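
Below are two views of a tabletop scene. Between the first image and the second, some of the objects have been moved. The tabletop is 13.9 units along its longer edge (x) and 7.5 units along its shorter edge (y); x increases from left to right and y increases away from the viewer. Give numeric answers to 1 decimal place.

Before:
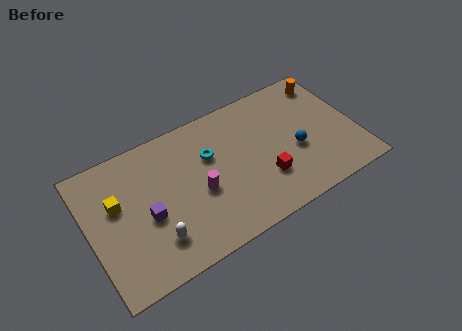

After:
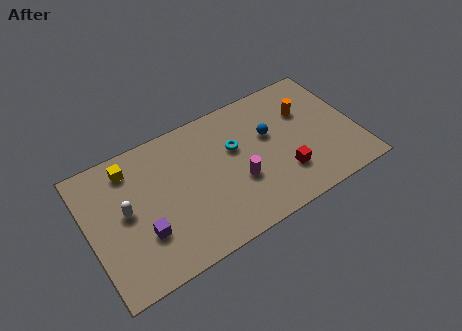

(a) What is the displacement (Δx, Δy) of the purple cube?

(-0.3, -0.8)

From the two frames, the purple cube sits at roughly (2.9, 3.2) before and (2.6, 2.4) after.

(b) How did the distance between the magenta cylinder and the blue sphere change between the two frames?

-2.5

The distance was about 5.1 in the first image and 2.6 in the second, so they moved 2.5 units closer together.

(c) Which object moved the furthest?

the white capsule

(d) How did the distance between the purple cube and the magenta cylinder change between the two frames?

+2.3

They were about 2.7 units apart before and 5.0 after — 2.3 units further apart.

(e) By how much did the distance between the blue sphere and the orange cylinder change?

-1.8

They were about 3.9 units apart before and 2.1 after — 1.8 units closer together.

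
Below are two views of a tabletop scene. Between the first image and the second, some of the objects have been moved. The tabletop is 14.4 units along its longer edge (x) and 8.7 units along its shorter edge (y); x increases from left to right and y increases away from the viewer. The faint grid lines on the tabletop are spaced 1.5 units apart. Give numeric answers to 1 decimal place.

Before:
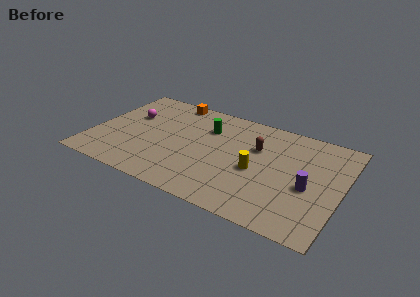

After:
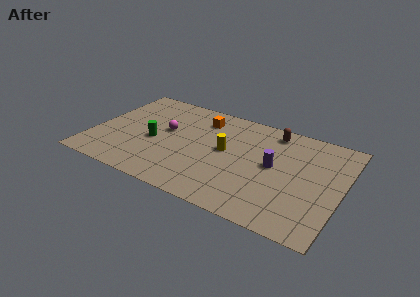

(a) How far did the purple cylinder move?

2.3

The purple cylinder was near (12.6, 3.7) before and (10.5, 4.6) after, so it travelled √(2.1² + 0.9²) ≈ 2.3 units.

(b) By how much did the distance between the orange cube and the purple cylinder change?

-4.5

They were about 9.6 units apart before and 5.1 after — 4.5 units closer together.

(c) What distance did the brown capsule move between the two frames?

1.9

The brown capsule moved from about (9.4, 5.7) to (10.1, 7.5), a distance of √(0.7² + 1.8²) ≈ 1.9.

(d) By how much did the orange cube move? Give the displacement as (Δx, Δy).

(2.0, -1.0)

The orange cube was at about (4.0, 7.9) and moved to about (6.0, 6.9).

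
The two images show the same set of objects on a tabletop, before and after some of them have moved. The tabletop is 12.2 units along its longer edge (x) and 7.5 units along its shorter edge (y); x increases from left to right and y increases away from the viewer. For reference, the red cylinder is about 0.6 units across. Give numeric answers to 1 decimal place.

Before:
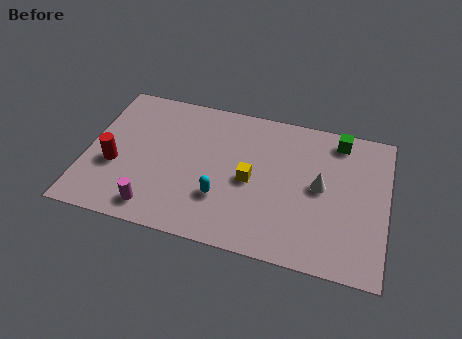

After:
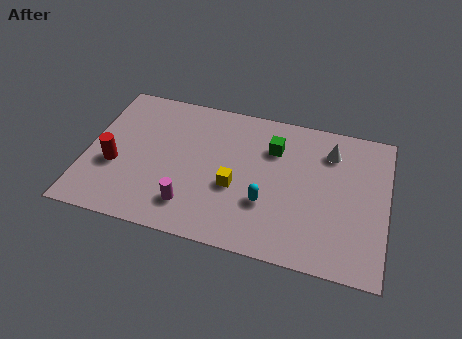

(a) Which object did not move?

the red cylinder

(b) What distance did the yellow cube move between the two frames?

0.8

From (6.7, 3.5) to (6.1, 3.0), the yellow cube covered √(0.6² + 0.5²) ≈ 0.8 units.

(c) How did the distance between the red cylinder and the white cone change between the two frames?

+0.7

The distance was about 8.4 in the first image and 9.1 in the second, so they moved 0.7 units further apart.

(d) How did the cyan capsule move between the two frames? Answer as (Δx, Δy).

(1.8, 0.2)

The cyan capsule started near (5.6, 2.3) and ended near (7.4, 2.5).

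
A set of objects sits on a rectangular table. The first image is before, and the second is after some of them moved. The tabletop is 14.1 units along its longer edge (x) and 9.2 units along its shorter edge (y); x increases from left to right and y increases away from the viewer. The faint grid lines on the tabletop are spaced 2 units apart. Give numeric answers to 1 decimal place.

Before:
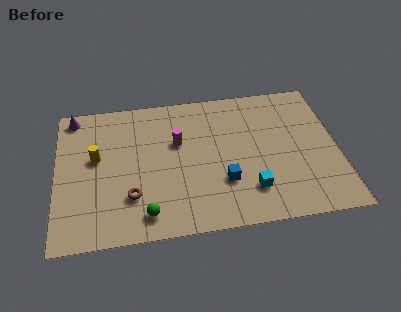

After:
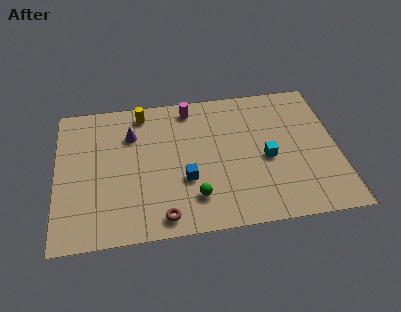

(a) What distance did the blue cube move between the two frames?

1.9

From (8.3, 2.9) to (6.4, 3.3), the blue cube covered √(1.9² + 0.4²) ≈ 1.9 units.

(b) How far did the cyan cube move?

2.1

The cyan cube moved from about (9.6, 2.2) to (10.5, 4.1), a distance of √(0.9² + 1.9²) ≈ 2.1.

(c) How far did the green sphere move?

2.5

The green sphere was near (4.4, 1.4) before and (6.8, 2.1) after, so it travelled √(2.4² + 0.7²) ≈ 2.5 units.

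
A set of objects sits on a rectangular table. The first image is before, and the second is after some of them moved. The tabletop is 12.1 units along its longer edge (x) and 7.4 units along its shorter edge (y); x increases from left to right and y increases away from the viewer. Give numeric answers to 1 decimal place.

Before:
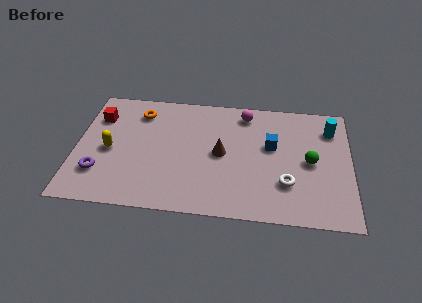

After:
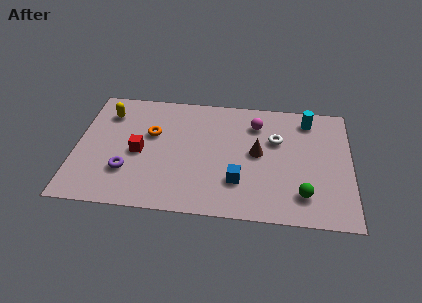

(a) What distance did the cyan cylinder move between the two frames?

1.1

The cyan cylinder was near (11.2, 5.7) before and (10.2, 6.2) after, so it travelled √(1.0² + 0.5²) ≈ 1.1 units.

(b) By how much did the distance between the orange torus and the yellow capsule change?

-0.5

Before: roughly 2.8 units apart; after: 2.3. That's 0.5 units closer together.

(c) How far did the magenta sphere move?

0.8

From (7.4, 6.3) to (7.9, 5.7), the magenta sphere covered √(0.5² + 0.6²) ≈ 0.8 units.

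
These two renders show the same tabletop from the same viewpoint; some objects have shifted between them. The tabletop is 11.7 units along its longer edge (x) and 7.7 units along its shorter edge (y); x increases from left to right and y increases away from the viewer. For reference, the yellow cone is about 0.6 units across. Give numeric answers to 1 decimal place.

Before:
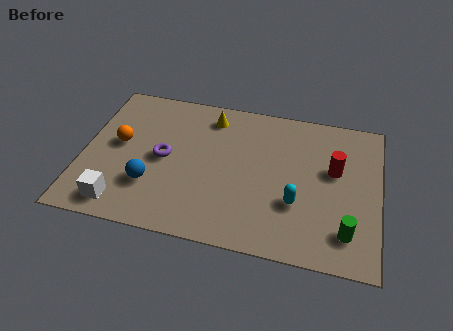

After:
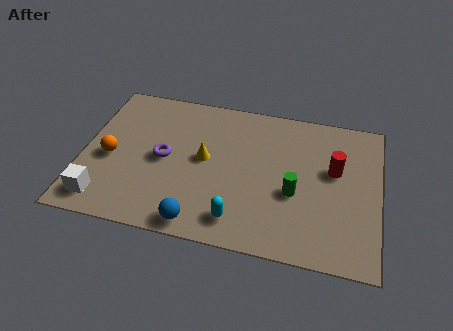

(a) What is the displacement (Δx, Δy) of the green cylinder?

(-2.1, 1.5)

From the two frames, the green cylinder sits at roughly (10.5, 1.6) before and (8.4, 3.1) after.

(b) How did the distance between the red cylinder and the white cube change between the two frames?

+0.6

The distance was about 8.9 in the first image and 9.5 in the second, so they moved 0.6 units further apart.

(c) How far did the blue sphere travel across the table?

2.5

The blue sphere moved from about (2.8, 2.3) to (4.8, 0.8), a distance of √(2.0² + 1.5²) ≈ 2.5.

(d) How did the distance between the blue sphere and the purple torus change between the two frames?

+1.8

The distance was about 1.6 in the first image and 3.4 in the second, so they moved 1.8 units further apart.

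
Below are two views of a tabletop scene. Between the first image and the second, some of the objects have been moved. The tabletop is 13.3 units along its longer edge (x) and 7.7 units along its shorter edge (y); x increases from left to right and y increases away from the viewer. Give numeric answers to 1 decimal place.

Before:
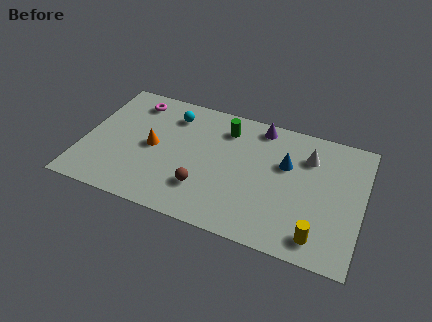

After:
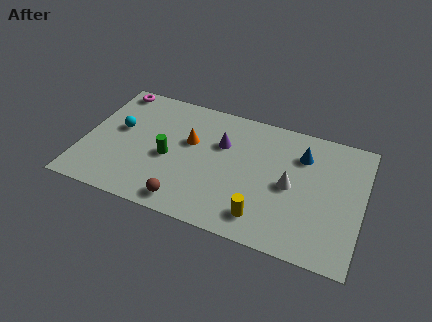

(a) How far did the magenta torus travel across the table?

1.2

From (2.1, 6.4) to (1.0, 6.9), the magenta torus covered √(1.1² + 0.5²) ≈ 1.2 units.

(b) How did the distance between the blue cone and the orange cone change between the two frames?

-1.0

They were about 6.4 units apart before and 5.4 after — 1.0 units closer together.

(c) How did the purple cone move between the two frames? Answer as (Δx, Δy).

(-1.7, -1.7)

From the two frames, the purple cone sits at roughly (8.2, 6.8) before and (6.5, 5.1) after.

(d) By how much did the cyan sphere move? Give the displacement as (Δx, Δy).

(-2.4, -1.7)

The cyan sphere started near (4.0, 6.1) and ended near (1.6, 4.4).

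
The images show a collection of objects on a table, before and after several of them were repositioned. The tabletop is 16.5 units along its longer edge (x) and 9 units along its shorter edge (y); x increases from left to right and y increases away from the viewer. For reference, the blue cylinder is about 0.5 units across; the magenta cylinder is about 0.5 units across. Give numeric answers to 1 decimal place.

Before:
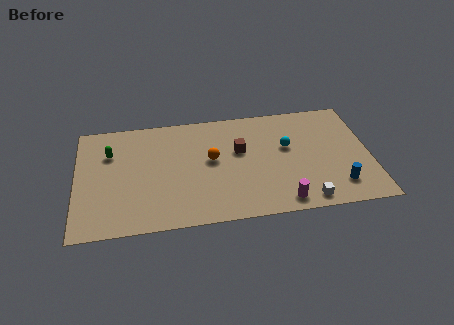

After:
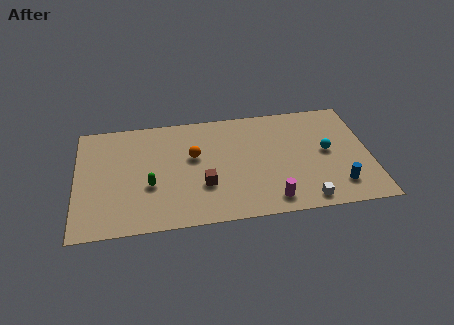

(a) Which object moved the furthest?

the green capsule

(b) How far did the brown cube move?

3.3

From (9.2, 5.5) to (7.1, 3.0), the brown cube covered √(2.1² + 2.5²) ≈ 3.3 units.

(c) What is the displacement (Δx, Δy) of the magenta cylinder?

(-0.6, 0.2)

The magenta cylinder was at about (11.4, 1.1) and moved to about (10.8, 1.3).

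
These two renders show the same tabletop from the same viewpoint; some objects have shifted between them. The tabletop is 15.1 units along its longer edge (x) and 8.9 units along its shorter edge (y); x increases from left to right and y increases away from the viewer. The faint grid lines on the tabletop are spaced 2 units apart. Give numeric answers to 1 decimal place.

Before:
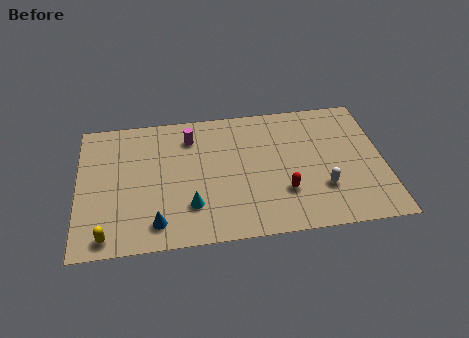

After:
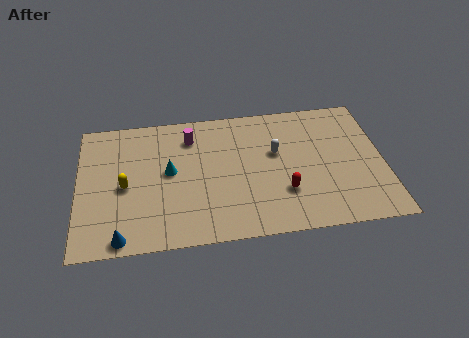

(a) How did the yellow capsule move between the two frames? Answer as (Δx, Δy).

(0.9, 3.1)

The yellow capsule was at about (1.4, 1.0) and moved to about (2.3, 4.1).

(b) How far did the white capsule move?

3.5

The white capsule was near (12.0, 2.7) before and (9.8, 5.4) after, so it travelled √(2.2² + 2.7²) ≈ 3.5 units.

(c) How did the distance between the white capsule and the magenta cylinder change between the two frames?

-3.2

Before: roughly 7.7 units apart; after: 4.5. That's 3.2 units closer together.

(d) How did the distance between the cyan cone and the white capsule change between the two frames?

-1.2

The distance was about 6.5 in the first image and 5.3 in the second, so they moved 1.2 units closer together.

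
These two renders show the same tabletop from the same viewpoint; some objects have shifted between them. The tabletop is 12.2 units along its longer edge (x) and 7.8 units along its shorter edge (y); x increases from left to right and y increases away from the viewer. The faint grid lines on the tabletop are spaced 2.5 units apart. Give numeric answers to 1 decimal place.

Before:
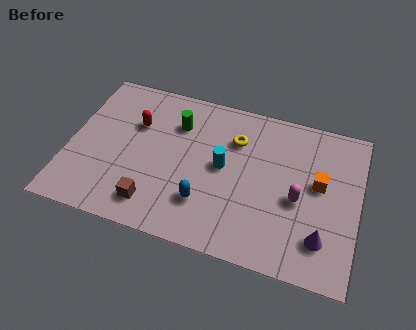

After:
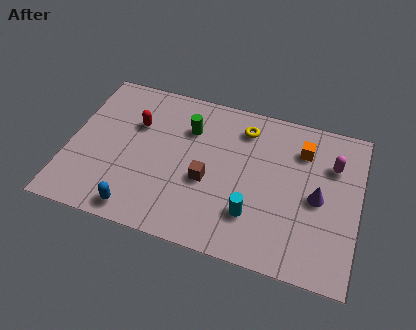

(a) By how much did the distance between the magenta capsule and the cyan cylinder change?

+1.3

They were about 3.3 units apart before and 4.6 after — 1.3 units further apart.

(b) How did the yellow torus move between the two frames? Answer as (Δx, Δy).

(0.3, 0.7)

The yellow torus started near (6.9, 5.6) and ended near (7.2, 6.3).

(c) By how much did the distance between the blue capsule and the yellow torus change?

+3.1

The distance was about 3.6 in the first image and 6.7 in the second, so they moved 3.1 units further apart.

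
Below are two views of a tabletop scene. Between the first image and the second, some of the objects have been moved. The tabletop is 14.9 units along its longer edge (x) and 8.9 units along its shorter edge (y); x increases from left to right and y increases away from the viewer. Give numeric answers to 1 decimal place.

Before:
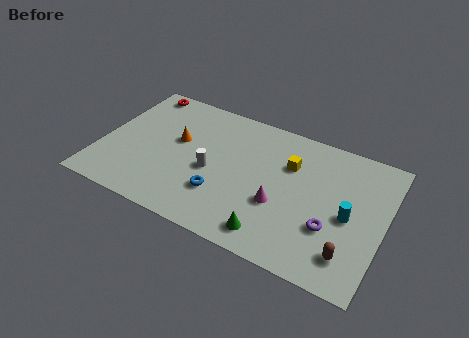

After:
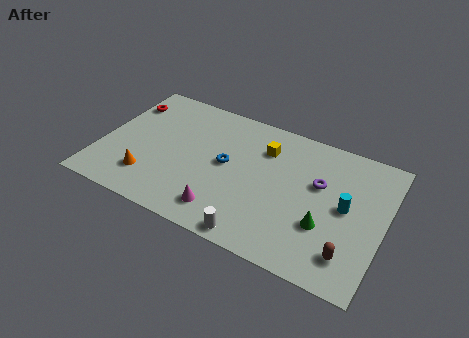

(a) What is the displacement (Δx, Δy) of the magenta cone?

(-2.7, -1.7)

The magenta cone was at about (9.6, 3.3) and moved to about (6.9, 1.6).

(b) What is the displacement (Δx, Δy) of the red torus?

(-0.6, -1.2)

The red torus was at about (1.4, 8.0) and moved to about (0.8, 6.8).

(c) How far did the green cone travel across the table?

3.0

The green cone was near (9.5, 1.3) before and (12.0, 3.0) after, so it travelled √(2.5² + 1.7²) ≈ 3.0 units.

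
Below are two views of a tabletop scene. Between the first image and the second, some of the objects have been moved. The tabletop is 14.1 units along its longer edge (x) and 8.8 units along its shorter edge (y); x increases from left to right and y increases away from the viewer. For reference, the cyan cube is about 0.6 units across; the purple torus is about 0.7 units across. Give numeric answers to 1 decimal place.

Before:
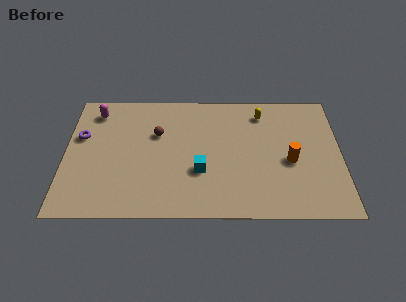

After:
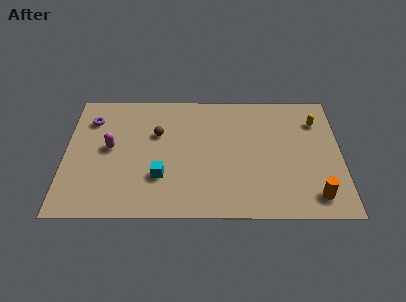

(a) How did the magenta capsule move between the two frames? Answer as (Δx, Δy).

(0.8, -2.6)

The magenta capsule was at about (1.5, 7.3) and moved to about (2.3, 4.7).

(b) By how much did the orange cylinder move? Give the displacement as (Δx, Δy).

(1.2, -2.4)

The orange cylinder was at about (11.5, 3.8) and moved to about (12.7, 1.4).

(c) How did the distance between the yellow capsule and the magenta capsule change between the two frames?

+2.2

They were about 8.6 units apart before and 10.8 after — 2.2 units further apart.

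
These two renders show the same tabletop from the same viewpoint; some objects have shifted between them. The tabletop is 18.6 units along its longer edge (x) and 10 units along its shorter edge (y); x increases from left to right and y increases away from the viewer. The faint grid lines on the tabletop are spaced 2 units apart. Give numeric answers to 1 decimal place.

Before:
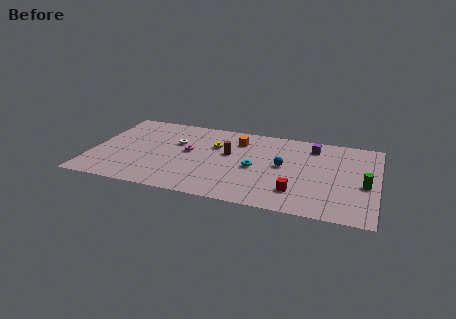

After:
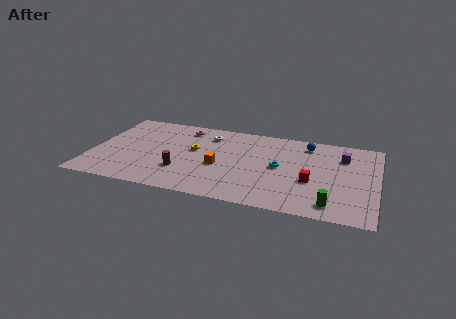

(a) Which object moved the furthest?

the brown cylinder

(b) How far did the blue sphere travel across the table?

3.4

The blue sphere was near (12.5, 5.3) before and (13.9, 8.4) after, so it travelled √(1.4² + 3.1²) ≈ 3.4 units.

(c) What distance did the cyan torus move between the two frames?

1.7

The cyan torus moved from about (10.7, 4.6) to (12.3, 5.1), a distance of √(1.6² + 0.5²) ≈ 1.7.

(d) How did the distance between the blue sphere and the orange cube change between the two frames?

+3.0

The distance was about 3.9 in the first image and 6.9 in the second, so they moved 3.0 units further apart.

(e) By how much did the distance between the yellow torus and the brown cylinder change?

+1.6

The distance was about 1.3 in the first image and 2.9 in the second, so they moved 1.6 units further apart.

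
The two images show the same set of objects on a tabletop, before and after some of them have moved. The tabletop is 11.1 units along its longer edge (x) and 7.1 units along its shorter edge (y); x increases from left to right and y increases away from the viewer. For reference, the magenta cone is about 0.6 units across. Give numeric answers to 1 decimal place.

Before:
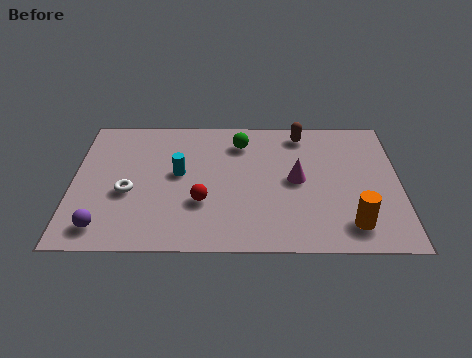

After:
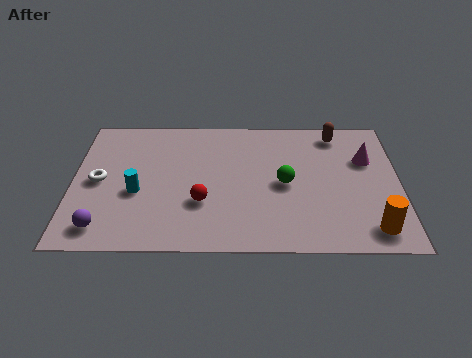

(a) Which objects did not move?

the red sphere and the purple sphere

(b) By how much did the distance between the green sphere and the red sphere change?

-0.5

Before: roughly 3.5 units apart; after: 3.0. That's 0.5 units closer together.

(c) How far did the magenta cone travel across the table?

2.6

From (7.6, 3.6) to (10.0, 4.7), the magenta cone covered √(2.4² + 1.1²) ≈ 2.6 units.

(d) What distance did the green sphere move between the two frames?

2.7

From (5.7, 5.6) to (7.2, 3.4), the green sphere covered √(1.5² + 2.2²) ≈ 2.7 units.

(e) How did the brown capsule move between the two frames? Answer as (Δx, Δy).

(1.2, 0.0)

The brown capsule started near (7.8, 6.1) and ended near (9.0, 6.1).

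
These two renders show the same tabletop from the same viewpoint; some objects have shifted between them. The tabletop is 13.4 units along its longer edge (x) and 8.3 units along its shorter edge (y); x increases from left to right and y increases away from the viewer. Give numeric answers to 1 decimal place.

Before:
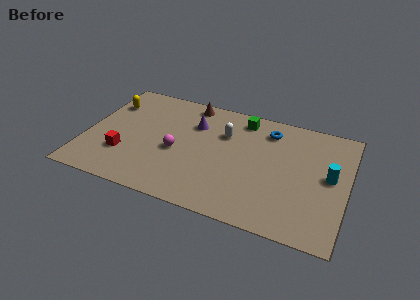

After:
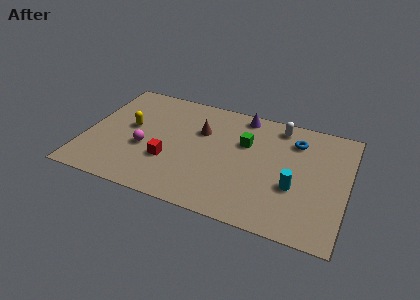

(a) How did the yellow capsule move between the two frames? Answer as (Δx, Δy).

(1.3, -1.5)

The yellow capsule started near (0.9, 6.1) and ended near (2.2, 4.6).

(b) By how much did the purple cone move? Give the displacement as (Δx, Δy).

(2.4, 1.5)

The purple cone was at about (5.4, 5.9) and moved to about (7.8, 7.4).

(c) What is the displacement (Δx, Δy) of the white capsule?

(2.7, 1.5)

From the two frames, the white capsule sits at roughly (7.0, 5.7) before and (9.7, 7.2) after.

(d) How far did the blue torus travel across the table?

1.4

The blue torus moved from about (9.2, 6.7) to (10.6, 6.4), a distance of √(1.4² + 0.3²) ≈ 1.4.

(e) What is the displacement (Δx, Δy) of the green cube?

(0.3, -1.7)

The green cube started near (7.8, 7.1) and ended near (8.1, 5.4).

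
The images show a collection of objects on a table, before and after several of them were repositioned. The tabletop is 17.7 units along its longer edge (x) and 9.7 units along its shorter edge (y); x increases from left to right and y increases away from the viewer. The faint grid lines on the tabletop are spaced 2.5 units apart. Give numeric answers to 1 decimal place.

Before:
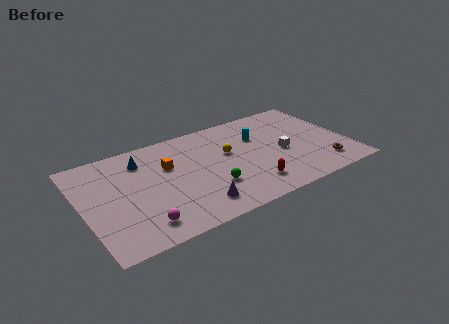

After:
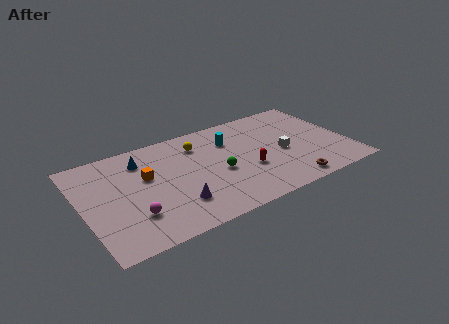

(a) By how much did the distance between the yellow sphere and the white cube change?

+2.4

The distance was about 3.8 in the first image and 6.2 in the second, so they moved 2.4 units further apart.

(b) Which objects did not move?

the white cube and the blue cone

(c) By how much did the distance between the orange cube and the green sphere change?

+0.8

They were about 4.1 units apart before and 4.9 after — 0.8 units further apart.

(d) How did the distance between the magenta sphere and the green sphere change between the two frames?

+1.1

Before: roughly 5.0 units apart; after: 6.1. That's 1.1 units further apart.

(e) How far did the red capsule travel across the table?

1.6

The red capsule moved from about (10.7, 2.0) to (10.8, 3.6), a distance of √(0.1² + 1.6²) ≈ 1.6.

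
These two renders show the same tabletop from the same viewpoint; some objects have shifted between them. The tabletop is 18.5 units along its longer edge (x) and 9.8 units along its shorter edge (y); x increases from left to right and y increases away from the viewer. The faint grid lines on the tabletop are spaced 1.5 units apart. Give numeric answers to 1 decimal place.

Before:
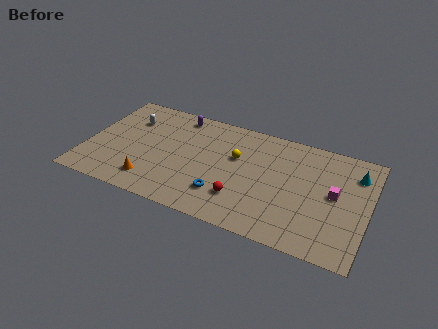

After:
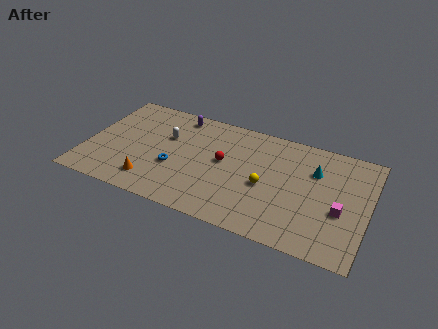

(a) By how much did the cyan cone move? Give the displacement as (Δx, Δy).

(-2.6, -0.7)

The cyan cone started near (17.5, 7.5) and ended near (14.9, 6.8).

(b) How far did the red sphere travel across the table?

3.2

From (10.5, 2.6) to (9.0, 5.4), the red sphere covered √(1.5² + 2.8²) ≈ 3.2 units.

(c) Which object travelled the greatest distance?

the blue torus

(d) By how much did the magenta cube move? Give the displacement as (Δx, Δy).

(0.5, -1.3)

The magenta cube started near (16.3, 5.2) and ended near (16.8, 3.9).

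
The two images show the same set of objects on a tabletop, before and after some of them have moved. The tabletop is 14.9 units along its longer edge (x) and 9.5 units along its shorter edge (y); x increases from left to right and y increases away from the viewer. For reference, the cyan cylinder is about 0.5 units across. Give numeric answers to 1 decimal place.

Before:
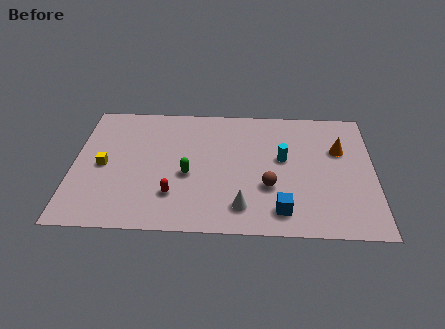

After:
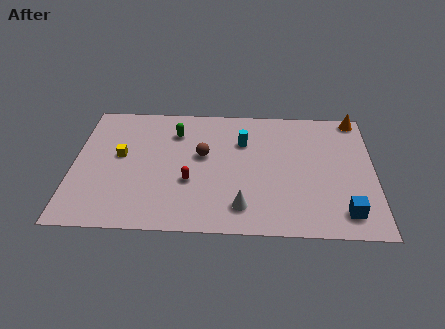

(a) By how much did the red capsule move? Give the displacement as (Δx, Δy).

(0.8, 1.0)

The red capsule started near (5.0, 2.5) and ended near (5.8, 3.5).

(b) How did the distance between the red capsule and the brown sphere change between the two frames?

-2.7

Before: roughly 4.8 units apart; after: 2.1. That's 2.7 units closer together.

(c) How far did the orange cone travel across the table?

2.7

The orange cone was near (13.2, 6.2) before and (14.1, 8.7) after, so it travelled √(0.9² + 2.5²) ≈ 2.7 units.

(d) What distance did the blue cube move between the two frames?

3.1

The blue cube moved from about (10.3, 1.6) to (13.4, 1.6), a distance of √(3.1² + 0.0²) ≈ 3.1.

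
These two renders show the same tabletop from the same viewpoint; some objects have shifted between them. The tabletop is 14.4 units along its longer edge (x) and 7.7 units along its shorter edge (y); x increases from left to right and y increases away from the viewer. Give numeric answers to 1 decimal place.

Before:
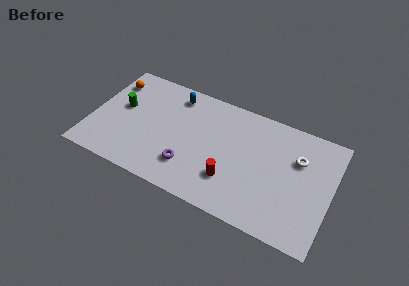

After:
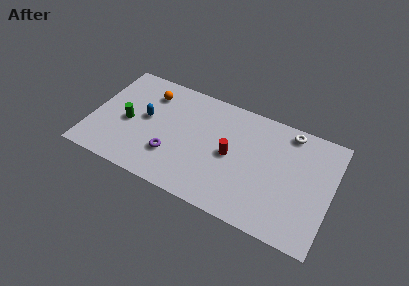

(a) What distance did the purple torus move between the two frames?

1.1

The purple torus moved from about (6.1, 2.0) to (5.0, 2.3), a distance of √(1.1² + 0.3²) ≈ 1.1.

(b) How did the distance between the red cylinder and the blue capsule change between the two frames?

-0.6

Before: roughly 5.8 units apart; after: 5.2. That's 0.6 units closer together.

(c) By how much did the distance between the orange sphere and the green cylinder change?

+0.9

The distance was about 1.8 in the first image and 2.7 in the second, so they moved 0.9 units further apart.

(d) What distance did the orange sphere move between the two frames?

2.3

The orange sphere was near (0.9, 6.0) before and (3.2, 6.0) after, so it travelled √(2.3² + 0.0²) ≈ 2.3 units.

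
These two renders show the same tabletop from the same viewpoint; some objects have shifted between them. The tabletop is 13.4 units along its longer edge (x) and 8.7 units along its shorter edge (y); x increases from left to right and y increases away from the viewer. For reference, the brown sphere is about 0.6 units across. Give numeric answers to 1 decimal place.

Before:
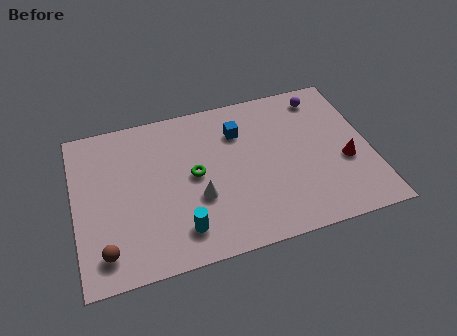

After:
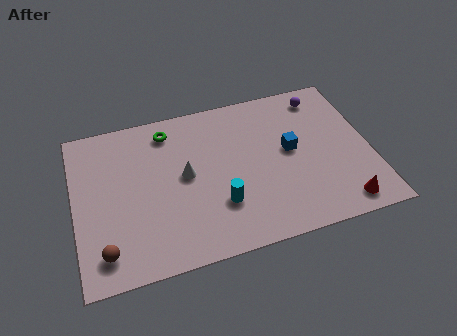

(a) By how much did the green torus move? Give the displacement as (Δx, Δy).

(-1.0, 2.8)

The green torus was at about (5.4, 4.5) and moved to about (4.4, 7.3).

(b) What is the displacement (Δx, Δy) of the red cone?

(-0.4, -2.3)

The red cone started near (12.2, 3.4) and ended near (11.8, 1.1).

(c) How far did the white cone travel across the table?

1.5

From (5.5, 3.2) to (5.0, 4.6), the white cone covered √(0.5² + 1.4²) ≈ 1.5 units.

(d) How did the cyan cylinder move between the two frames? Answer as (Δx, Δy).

(1.8, 0.9)

The cyan cylinder started near (4.6, 1.7) and ended near (6.4, 2.6).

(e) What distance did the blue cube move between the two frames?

2.8

From (7.6, 6.4) to (9.8, 4.7), the blue cube covered √(2.2² + 1.7²) ≈ 2.8 units.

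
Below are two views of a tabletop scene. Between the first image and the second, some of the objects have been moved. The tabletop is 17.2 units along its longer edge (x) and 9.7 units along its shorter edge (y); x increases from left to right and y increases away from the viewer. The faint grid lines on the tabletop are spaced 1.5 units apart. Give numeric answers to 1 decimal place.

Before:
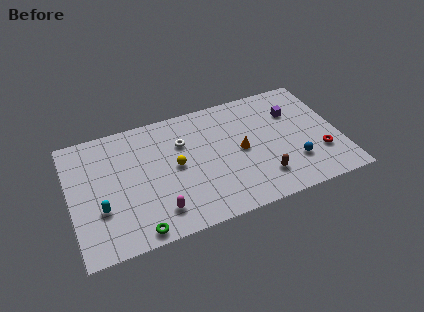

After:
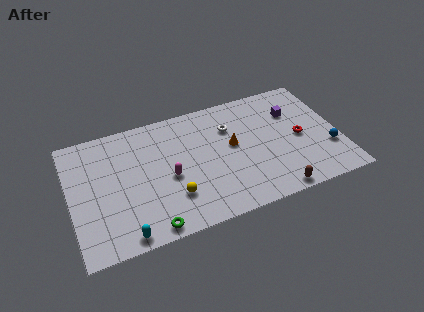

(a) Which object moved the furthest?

the white torus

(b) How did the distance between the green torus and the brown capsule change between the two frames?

-0.3

They were about 8.2 units apart before and 7.9 after — 0.3 units closer together.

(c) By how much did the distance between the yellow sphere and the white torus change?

+4.1

The distance was about 1.8 in the first image and 5.9 in the second, so they moved 4.1 units further apart.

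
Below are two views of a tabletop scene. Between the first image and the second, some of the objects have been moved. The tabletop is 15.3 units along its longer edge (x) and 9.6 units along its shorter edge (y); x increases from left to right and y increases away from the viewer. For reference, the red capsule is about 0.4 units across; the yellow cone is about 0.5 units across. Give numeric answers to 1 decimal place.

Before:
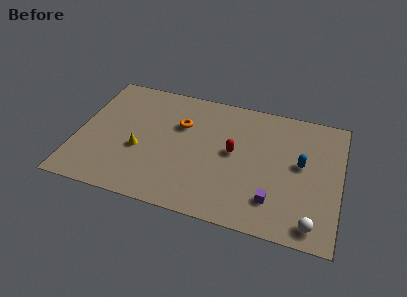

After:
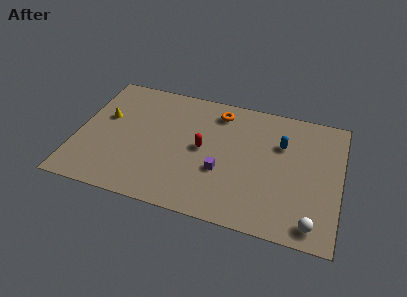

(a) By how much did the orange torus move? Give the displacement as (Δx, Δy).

(2.1, 1.6)

From the two frames, the orange torus sits at roughly (5.9, 6.4) before and (8.0, 8.0) after.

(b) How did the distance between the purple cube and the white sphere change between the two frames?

+3.4

They were about 2.5 units apart before and 5.9 after — 3.4 units further apart.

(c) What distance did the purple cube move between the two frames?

3.4

The purple cube moved from about (11.6, 2.2) to (8.5, 3.5), a distance of √(3.1² + 1.3²) ≈ 3.4.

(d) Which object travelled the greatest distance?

the purple cube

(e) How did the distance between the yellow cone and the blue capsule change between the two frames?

+0.9

The distance was about 9.4 in the first image and 10.3 in the second, so they moved 0.9 units further apart.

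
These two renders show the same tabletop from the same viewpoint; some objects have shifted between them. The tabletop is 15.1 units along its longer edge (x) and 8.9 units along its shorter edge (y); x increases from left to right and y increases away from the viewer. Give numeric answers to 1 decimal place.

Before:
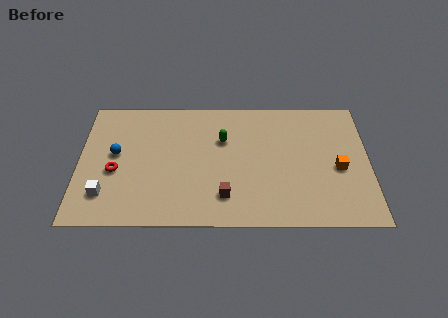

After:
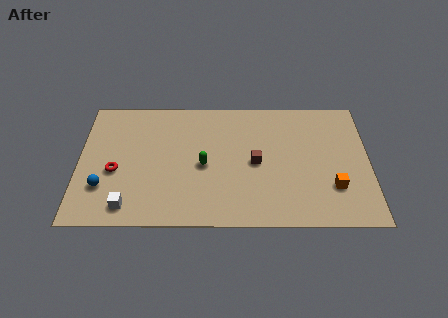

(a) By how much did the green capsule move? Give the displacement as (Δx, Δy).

(-1.0, -1.8)

From the two frames, the green capsule sits at roughly (7.5, 5.9) before and (6.5, 4.1) after.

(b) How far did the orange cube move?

1.3

The orange cube was near (13.5, 3.9) before and (13.2, 2.6) after, so it travelled √(0.3² + 1.3²) ≈ 1.3 units.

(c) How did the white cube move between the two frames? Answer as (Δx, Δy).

(1.2, -0.8)

The white cube started near (1.4, 2.1) and ended near (2.6, 1.3).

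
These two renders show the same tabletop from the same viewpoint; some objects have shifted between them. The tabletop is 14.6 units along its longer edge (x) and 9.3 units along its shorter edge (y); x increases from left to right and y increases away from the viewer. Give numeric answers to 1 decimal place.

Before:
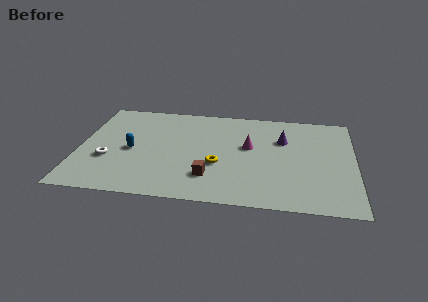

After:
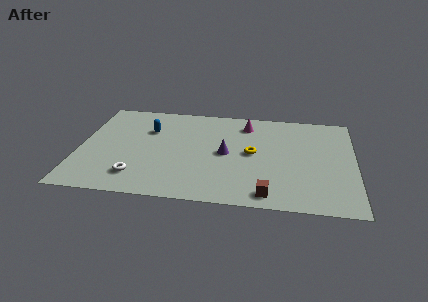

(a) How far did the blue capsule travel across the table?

2.2

The blue capsule was near (2.8, 4.3) before and (3.6, 6.4) after, so it travelled √(0.8² + 2.1²) ≈ 2.2 units.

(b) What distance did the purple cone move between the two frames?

3.4

From (10.8, 6.3) to (7.8, 4.6), the purple cone covered √(3.0² + 1.7²) ≈ 3.4 units.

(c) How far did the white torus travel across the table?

2.1

The white torus was near (1.6, 3.3) before and (3.2, 1.9) after, so it travelled √(1.6² + 1.4²) ≈ 2.1 units.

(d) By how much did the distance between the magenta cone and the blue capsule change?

-1.0

Before: roughly 6.3 units apart; after: 5.3. That's 1.0 units closer together.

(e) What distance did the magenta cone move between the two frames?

2.2

The magenta cone moved from about (9.0, 5.4) to (8.8, 7.6), a distance of √(0.2² + 2.2²) ≈ 2.2.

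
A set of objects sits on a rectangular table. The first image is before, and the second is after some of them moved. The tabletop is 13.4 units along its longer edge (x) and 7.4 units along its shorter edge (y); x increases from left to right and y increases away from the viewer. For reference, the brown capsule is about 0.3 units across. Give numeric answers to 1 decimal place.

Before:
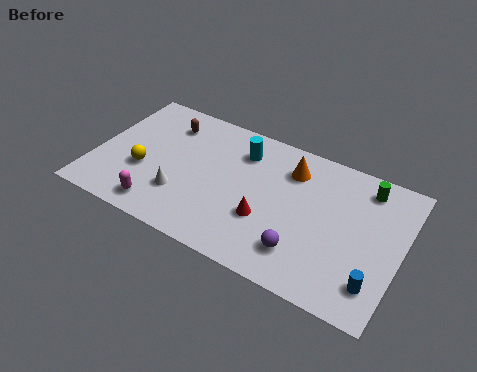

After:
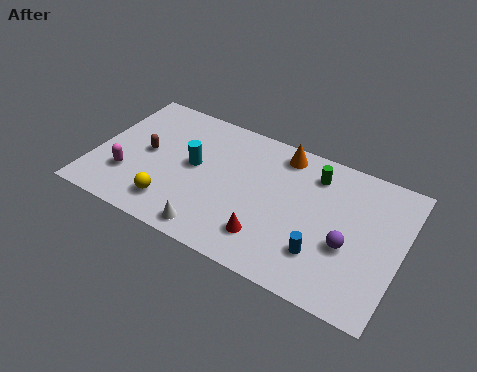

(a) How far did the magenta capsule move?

1.9

From (3.2, 1.1) to (1.6, 2.2), the magenta capsule covered √(1.6² + 1.1²) ≈ 1.9 units.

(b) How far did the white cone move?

2.1

From (4.0, 2.2) to (5.6, 0.9), the white cone covered √(1.6² + 1.3²) ≈ 2.1 units.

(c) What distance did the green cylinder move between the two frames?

2.2

The green cylinder was near (11.6, 6.2) before and (9.4, 5.9) after, so it travelled √(2.2² + 0.3²) ≈ 2.2 units.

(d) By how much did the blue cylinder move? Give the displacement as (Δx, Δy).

(-2.3, 0.4)

The blue cylinder was at about (12.5, 1.6) and moved to about (10.2, 2.0).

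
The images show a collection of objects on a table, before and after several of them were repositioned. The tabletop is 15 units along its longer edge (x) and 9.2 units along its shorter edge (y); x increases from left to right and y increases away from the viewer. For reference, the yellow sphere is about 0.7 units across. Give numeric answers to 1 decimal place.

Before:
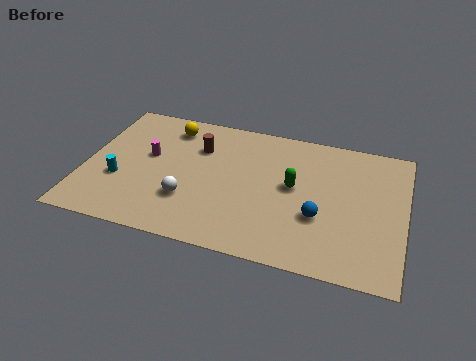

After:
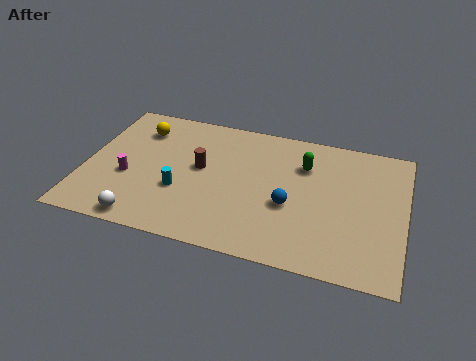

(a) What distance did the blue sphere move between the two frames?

1.5

The blue sphere moved from about (11.1, 3.3) to (9.7, 3.7), a distance of √(1.4² + 0.4²) ≈ 1.5.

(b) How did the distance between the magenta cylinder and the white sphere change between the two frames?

-0.4

They were about 3.3 units apart before and 2.9 after — 0.4 units closer together.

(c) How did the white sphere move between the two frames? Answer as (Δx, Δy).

(-1.9, -1.9)

From the two frames, the white sphere sits at roughly (5.0, 2.8) before and (3.1, 0.9) after.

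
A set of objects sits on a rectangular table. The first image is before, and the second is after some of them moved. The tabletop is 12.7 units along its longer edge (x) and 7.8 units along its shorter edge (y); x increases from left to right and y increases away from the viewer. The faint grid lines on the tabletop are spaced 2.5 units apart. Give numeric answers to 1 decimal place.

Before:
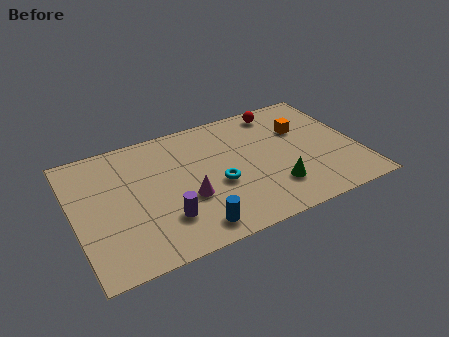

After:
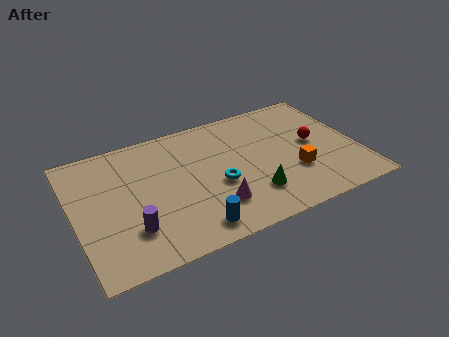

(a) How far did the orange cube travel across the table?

2.7

From (10.4, 5.2) to (9.7, 2.6), the orange cube covered √(0.7² + 2.6²) ≈ 2.7 units.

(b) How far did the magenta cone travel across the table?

1.4

The magenta cone was near (4.9, 2.9) before and (6.0, 2.0) after, so it travelled √(1.1² + 0.9²) ≈ 1.4 units.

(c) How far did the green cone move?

1.0

From (8.7, 2.0) to (7.7, 2.0), the green cone covered √(1.0² + 0.0²) ≈ 1.0 units.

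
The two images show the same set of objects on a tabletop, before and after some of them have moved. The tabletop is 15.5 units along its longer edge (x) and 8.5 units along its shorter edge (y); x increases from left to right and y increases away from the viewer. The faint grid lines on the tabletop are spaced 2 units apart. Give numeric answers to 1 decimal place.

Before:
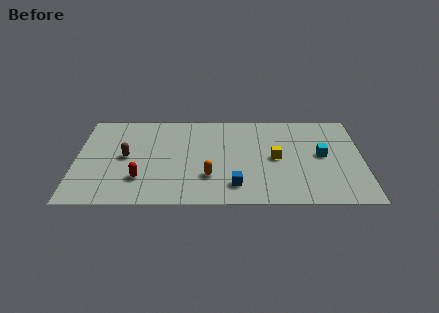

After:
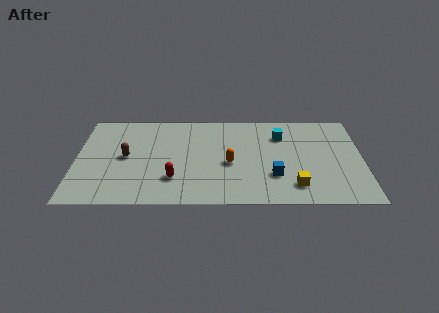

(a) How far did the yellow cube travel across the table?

2.7

From (10.8, 4.2) to (11.8, 1.7), the yellow cube covered √(1.0² + 2.5²) ≈ 2.7 units.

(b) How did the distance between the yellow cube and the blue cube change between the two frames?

-1.9

They were about 3.3 units apart before and 1.4 after — 1.9 units closer together.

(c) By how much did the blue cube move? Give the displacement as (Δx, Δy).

(2.1, 0.9)

From the two frames, the blue cube sits at roughly (8.6, 1.7) before and (10.7, 2.6) after.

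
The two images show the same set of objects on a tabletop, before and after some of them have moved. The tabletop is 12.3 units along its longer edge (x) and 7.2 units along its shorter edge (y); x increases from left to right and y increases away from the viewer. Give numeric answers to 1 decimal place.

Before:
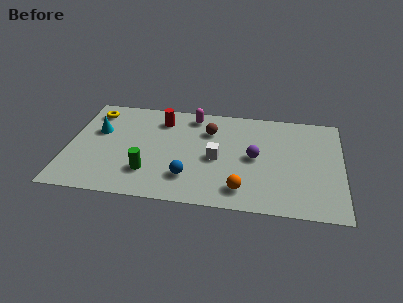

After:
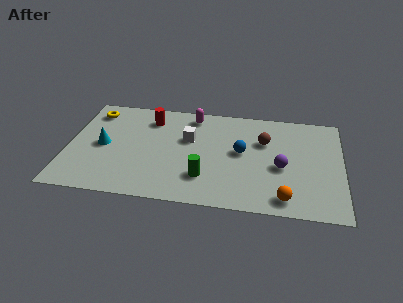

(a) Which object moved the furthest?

the blue sphere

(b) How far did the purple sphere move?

1.3

The purple sphere moved from about (8.4, 3.6) to (9.6, 3.1), a distance of √(1.2² + 0.5²) ≈ 1.3.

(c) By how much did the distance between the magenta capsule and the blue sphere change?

-1.1

They were about 4.4 units apart before and 3.3 after — 1.1 units closer together.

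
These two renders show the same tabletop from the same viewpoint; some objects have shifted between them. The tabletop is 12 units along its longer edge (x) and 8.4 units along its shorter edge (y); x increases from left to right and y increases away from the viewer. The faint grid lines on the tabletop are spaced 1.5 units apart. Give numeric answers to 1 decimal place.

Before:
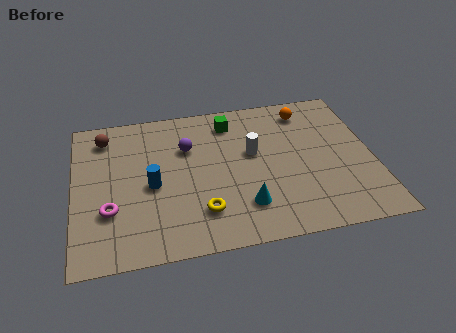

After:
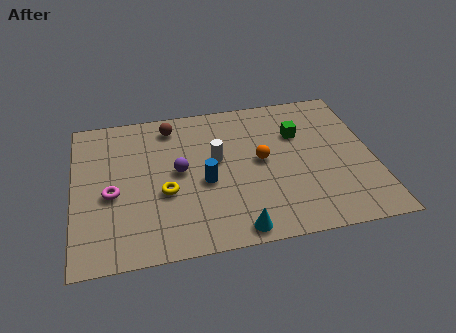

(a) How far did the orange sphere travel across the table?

3.3

From (9.5, 7.0) to (7.5, 4.4), the orange sphere covered √(2.0² + 2.6²) ≈ 3.3 units.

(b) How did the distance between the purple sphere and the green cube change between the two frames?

+2.9

They were about 2.2 units apart before and 5.1 after — 2.9 units further apart.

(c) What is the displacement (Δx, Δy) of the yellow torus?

(-1.4, 1.3)

From the two frames, the yellow torus sits at roughly (5.0, 2.0) before and (3.6, 3.3) after.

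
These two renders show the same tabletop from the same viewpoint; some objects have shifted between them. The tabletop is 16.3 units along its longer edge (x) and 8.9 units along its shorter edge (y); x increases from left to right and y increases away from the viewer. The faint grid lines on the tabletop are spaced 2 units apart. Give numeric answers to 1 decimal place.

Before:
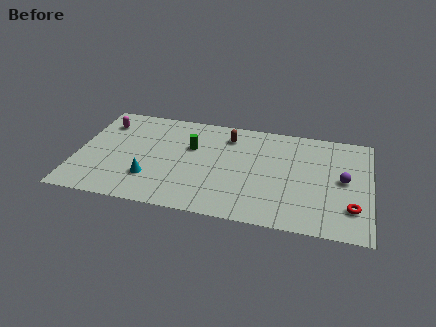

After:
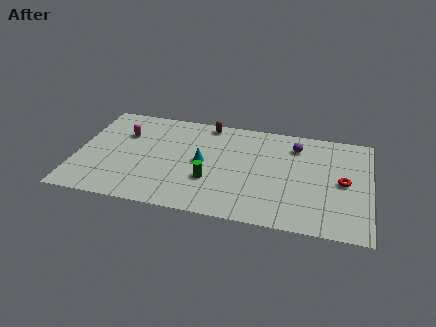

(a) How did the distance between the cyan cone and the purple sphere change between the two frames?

-5.1

Before: roughly 10.8 units apart; after: 5.7. That's 5.1 units closer together.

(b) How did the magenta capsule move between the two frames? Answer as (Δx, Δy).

(1.2, -0.8)

From the two frames, the magenta capsule sits at roughly (1.3, 6.9) before and (2.5, 6.1) after.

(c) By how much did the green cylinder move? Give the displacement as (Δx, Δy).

(1.2, -2.7)

The green cylinder was at about (6.3, 5.7) and moved to about (7.5, 3.0).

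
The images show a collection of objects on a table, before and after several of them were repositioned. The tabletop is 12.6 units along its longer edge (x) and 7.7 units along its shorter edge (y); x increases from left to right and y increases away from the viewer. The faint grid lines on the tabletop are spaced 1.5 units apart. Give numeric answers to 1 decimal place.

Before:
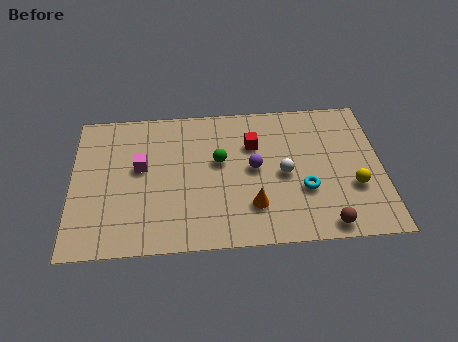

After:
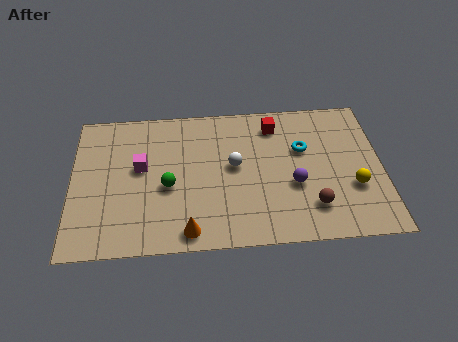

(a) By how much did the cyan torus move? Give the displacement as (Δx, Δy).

(0.0, 2.2)

The cyan torus was at about (9.4, 2.7) and moved to about (9.4, 4.9).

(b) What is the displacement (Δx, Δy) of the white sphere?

(-2.0, 0.6)

The white sphere started near (8.6, 3.6) and ended near (6.6, 4.2).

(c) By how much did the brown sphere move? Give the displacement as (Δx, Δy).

(-0.5, 1.0)

The brown sphere was at about (10.2, 0.8) and moved to about (9.7, 1.8).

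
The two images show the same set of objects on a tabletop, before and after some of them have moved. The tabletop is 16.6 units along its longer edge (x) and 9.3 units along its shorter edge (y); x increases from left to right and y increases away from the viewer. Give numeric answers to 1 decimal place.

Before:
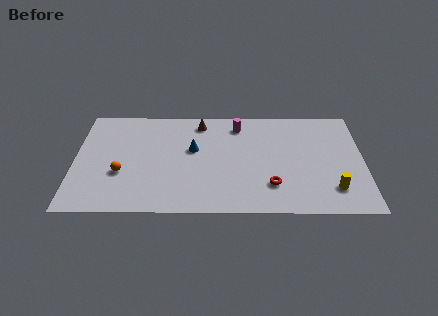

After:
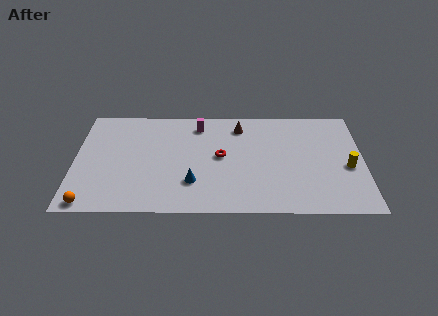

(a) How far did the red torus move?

3.8

The red torus moved from about (11.3, 2.4) to (8.4, 4.9), a distance of √(2.9² + 2.5²) ≈ 3.8.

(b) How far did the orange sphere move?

3.1

From (2.7, 3.4) to (1.0, 0.8), the orange sphere covered √(1.7² + 2.6²) ≈ 3.1 units.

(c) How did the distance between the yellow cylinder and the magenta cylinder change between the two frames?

+1.6

Before: roughly 7.8 units apart; after: 9.4. That's 1.6 units further apart.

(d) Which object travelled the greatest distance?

the red torus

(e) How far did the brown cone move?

2.3

The brown cone was near (7.2, 7.9) before and (9.5, 7.6) after, so it travelled √(2.3² + 0.3²) ≈ 2.3 units.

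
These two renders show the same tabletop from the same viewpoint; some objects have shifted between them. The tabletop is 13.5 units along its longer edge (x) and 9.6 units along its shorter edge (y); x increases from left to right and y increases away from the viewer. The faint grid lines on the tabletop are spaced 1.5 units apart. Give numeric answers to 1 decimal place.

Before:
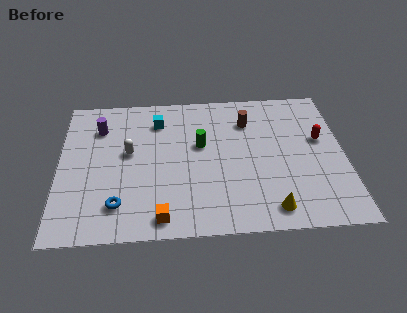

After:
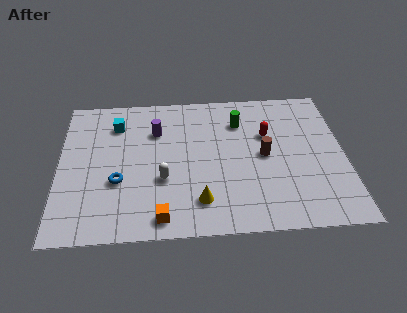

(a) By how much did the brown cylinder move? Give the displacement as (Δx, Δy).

(0.7, -2.4)

The brown cylinder was at about (9.0, 7.2) and moved to about (9.7, 4.8).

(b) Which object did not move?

the orange cube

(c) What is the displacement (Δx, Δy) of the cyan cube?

(-2.0, -0.1)

The cyan cube was at about (4.7, 7.5) and moved to about (2.7, 7.4).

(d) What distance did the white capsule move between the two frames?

2.5

The white capsule moved from about (3.3, 5.4) to (4.9, 3.5), a distance of √(1.6² + 1.9²) ≈ 2.5.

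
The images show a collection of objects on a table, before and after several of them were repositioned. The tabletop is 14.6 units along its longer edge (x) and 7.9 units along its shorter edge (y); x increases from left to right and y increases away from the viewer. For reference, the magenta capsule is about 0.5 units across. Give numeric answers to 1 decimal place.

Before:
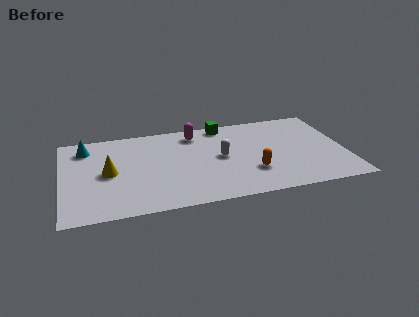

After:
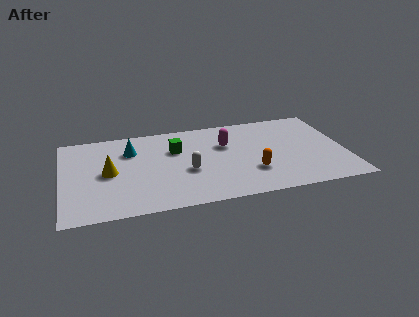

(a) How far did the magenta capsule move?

2.1

From (7.0, 6.6) to (8.5, 5.2), the magenta capsule covered √(1.5² + 1.4²) ≈ 2.1 units.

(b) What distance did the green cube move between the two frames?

3.2

From (8.5, 7.1) to (5.9, 5.3), the green cube covered √(2.6² + 1.8²) ≈ 3.2 units.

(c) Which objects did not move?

the yellow cone and the orange capsule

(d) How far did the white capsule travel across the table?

2.0

The white capsule moved from about (8.2, 4.1) to (6.4, 3.2), a distance of √(1.8² + 0.9²) ≈ 2.0.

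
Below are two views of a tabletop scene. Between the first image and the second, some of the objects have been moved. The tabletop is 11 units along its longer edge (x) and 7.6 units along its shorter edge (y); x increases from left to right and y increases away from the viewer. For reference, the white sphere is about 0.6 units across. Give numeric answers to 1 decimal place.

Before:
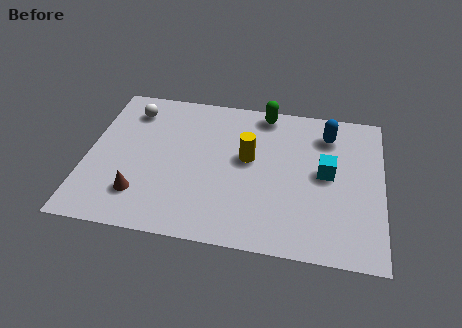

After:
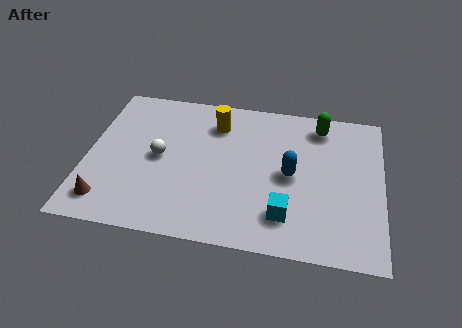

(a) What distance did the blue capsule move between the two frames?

2.6

The blue capsule was near (8.9, 6.0) before and (7.6, 3.7) after, so it travelled √(1.3² + 2.3²) ≈ 2.6 units.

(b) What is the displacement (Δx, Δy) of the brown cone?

(-1.2, -0.5)

The brown cone was at about (2.1, 1.8) and moved to about (0.9, 1.3).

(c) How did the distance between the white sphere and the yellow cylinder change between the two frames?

-1.9

The distance was about 4.8 in the first image and 2.9 in the second, so they moved 1.9 units closer together.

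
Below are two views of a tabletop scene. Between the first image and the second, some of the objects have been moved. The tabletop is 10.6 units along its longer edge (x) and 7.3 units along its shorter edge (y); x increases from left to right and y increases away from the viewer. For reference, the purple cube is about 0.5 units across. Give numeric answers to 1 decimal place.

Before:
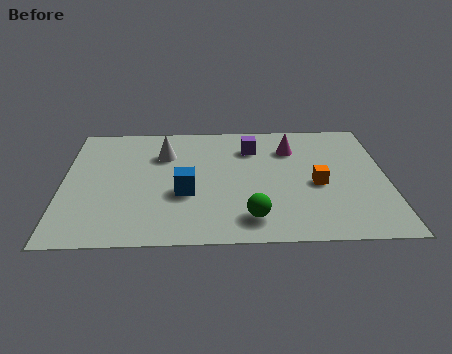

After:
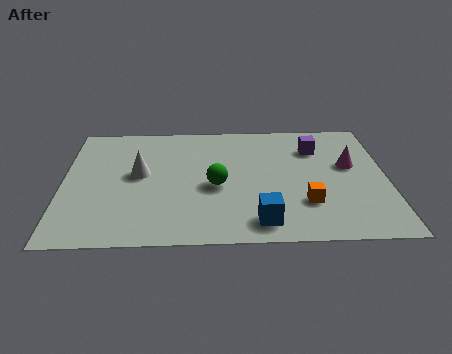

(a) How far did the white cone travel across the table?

1.4

From (3.3, 5.2) to (2.5, 4.0), the white cone covered √(0.8² + 1.2²) ≈ 1.4 units.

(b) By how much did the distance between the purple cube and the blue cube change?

+1.2

They were about 3.5 units apart before and 4.7 after — 1.2 units further apart.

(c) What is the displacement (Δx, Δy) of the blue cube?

(2.4, -1.7)

From the two frames, the blue cube sits at roughly (4.0, 2.8) before and (6.4, 1.1) after.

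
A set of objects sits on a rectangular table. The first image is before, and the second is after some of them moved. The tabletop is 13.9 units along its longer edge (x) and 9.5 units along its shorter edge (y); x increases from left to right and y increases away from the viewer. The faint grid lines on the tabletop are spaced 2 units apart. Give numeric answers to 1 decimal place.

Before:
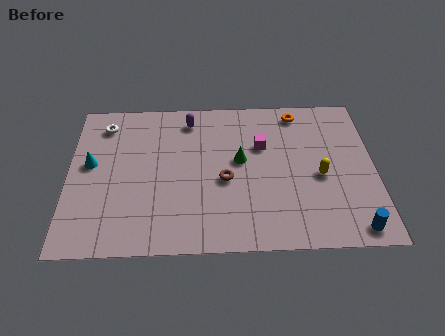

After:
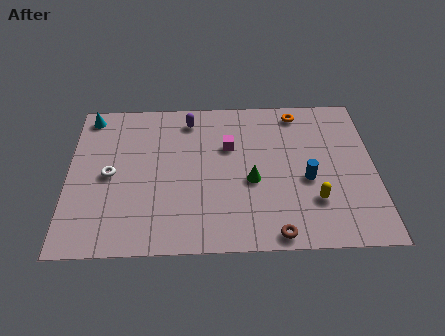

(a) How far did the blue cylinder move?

3.6

The blue cylinder was near (12.8, 1.0) before and (10.8, 4.0) after, so it travelled √(2.0² + 3.0²) ≈ 3.6 units.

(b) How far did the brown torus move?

4.0

The brown torus was near (7.1, 4.1) before and (9.3, 0.8) after, so it travelled √(2.2² + 3.3²) ≈ 4.0 units.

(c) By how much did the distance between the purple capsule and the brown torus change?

+3.9

Before: roughly 4.2 units apart; after: 8.1. That's 3.9 units further apart.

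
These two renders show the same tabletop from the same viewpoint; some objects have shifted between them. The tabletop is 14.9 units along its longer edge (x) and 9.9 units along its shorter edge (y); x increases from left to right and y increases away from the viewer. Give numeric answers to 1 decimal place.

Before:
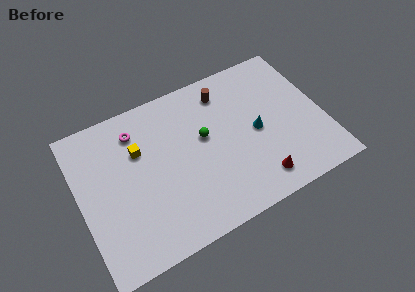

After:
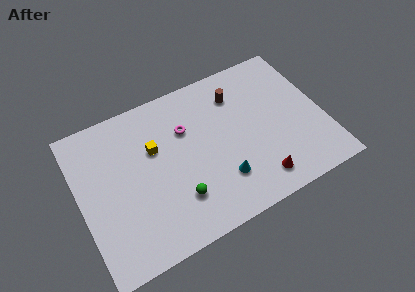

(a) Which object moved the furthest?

the green sphere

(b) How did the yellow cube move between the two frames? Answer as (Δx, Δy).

(0.9, -0.3)

The yellow cube started near (3.8, 6.6) and ended near (4.7, 6.3).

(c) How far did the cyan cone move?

3.3

The cyan cone was near (10.8, 4.7) before and (8.3, 2.6) after, so it travelled √(2.5² + 2.1²) ≈ 3.3 units.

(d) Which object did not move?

the red cone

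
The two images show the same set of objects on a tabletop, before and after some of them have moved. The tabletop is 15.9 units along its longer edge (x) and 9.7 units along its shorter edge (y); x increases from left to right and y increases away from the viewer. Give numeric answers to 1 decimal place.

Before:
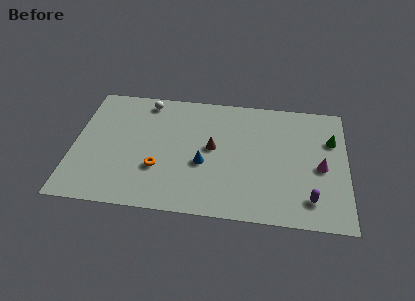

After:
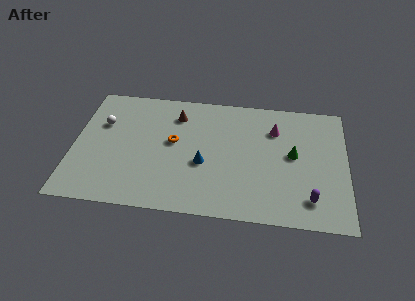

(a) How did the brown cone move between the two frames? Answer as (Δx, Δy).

(-2.2, 2.4)

The brown cone started near (8.1, 5.2) and ended near (5.9, 7.6).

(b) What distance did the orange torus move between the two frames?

2.3

The orange torus was near (5.0, 3.2) before and (5.8, 5.4) after, so it travelled √(0.8² + 2.2²) ≈ 2.3 units.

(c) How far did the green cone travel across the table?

2.6

The green cone was near (15.0, 6.6) before and (12.8, 5.2) after, so it travelled √(2.2² + 1.4²) ≈ 2.6 units.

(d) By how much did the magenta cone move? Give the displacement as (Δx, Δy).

(-2.7, 2.7)

The magenta cone started near (14.4, 4.4) and ended near (11.7, 7.1).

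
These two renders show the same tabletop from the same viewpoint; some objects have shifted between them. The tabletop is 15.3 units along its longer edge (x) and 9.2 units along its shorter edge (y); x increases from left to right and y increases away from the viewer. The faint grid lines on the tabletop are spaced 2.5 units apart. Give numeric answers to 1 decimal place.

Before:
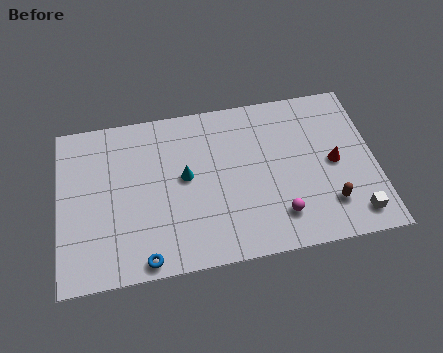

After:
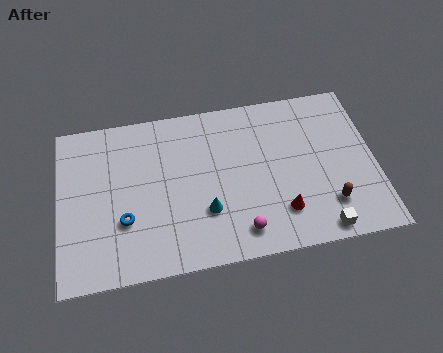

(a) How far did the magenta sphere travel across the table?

2.0

The magenta sphere moved from about (10.5, 2.0) to (8.6, 1.5), a distance of √(1.9² + 0.5²) ≈ 2.0.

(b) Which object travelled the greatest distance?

the red cone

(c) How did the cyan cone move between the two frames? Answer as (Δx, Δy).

(0.9, -2.1)

The cyan cone started near (6.1, 5.0) and ended near (7.0, 2.9).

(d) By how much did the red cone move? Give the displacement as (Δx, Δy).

(-2.7, -2.3)

The red cone was at about (13.3, 4.5) and moved to about (10.6, 2.2).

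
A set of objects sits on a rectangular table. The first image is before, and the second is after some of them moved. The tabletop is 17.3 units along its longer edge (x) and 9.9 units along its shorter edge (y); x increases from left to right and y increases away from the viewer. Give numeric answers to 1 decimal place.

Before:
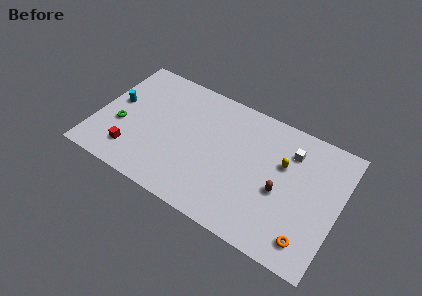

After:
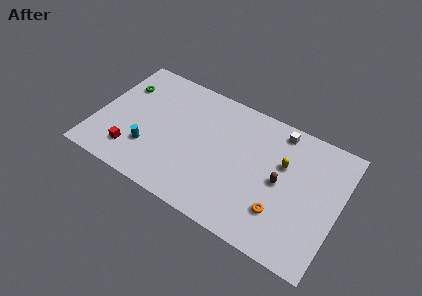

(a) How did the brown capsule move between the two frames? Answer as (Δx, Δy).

(-0.1, 0.7)

From the two frames, the brown capsule sits at roughly (13.3, 4.2) before and (13.2, 4.9) after.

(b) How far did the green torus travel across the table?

3.3

The green torus moved from about (1.8, 3.8) to (1.4, 7.1), a distance of √(0.4² + 3.3²) ≈ 3.3.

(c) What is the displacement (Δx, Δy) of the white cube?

(-1.0, 1.2)

From the two frames, the white cube sits at roughly (13.6, 7.5) before and (12.6, 8.7) after.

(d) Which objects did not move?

the yellow capsule and the red cube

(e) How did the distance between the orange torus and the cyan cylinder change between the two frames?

-5.4

Before: roughly 14.9 units apart; after: 9.5. That's 5.4 units closer together.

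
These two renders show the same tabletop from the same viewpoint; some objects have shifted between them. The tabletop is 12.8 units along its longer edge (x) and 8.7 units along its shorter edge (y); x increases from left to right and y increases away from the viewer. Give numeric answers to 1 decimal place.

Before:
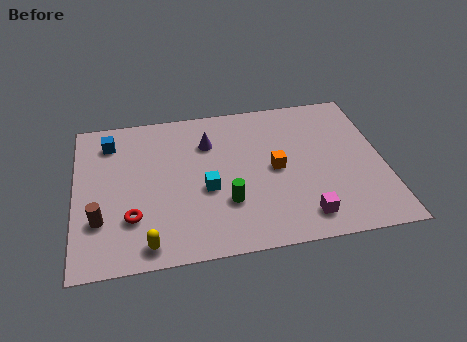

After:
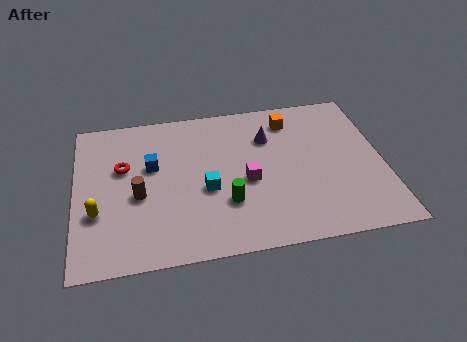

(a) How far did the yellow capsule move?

2.8

The yellow capsule moved from about (2.9, 1.0) to (0.9, 3.0), a distance of √(2.0² + 2.0²) ≈ 2.8.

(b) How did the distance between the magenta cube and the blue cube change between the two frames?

-5.4

They were about 9.6 units apart before and 4.2 after — 5.4 units closer together.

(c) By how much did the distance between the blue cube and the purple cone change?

+0.8

The distance was about 4.2 in the first image and 5.0 in the second, so they moved 0.8 units further apart.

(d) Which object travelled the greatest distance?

the magenta cube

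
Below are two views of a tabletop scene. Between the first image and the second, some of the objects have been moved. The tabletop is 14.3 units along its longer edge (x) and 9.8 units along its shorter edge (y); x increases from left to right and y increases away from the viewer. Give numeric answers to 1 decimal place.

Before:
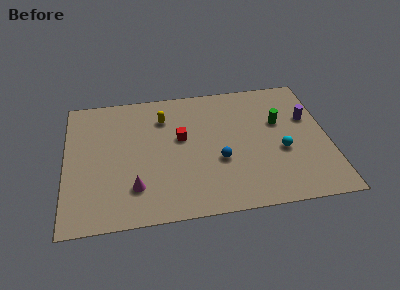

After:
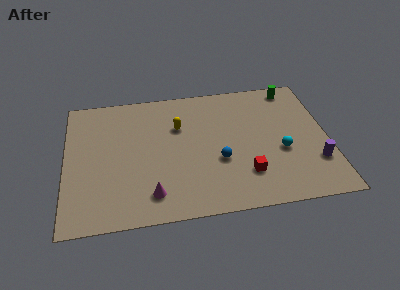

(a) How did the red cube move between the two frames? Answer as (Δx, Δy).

(3.4, -3.2)

The red cube was at about (6.3, 5.7) and moved to about (9.7, 2.5).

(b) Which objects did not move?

the blue sphere and the cyan sphere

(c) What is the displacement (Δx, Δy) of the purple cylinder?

(0.2, -3.4)

From the two frames, the purple cylinder sits at roughly (13.3, 6.2) before and (13.5, 2.8) after.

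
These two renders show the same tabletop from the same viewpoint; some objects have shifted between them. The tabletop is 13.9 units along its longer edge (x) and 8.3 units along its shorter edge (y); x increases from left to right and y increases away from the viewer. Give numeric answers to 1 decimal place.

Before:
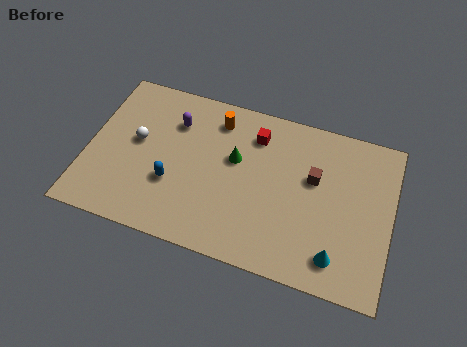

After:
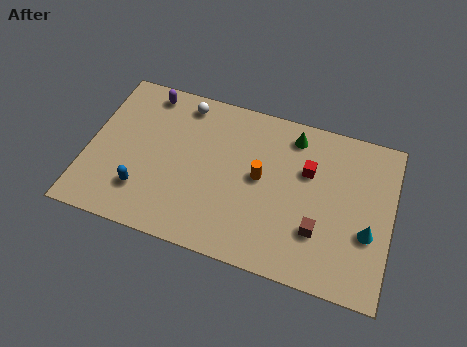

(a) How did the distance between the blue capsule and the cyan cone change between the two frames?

+2.5

Before: roughly 7.7 units apart; after: 10.2. That's 2.5 units further apart.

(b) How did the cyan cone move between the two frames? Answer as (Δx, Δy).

(1.3, 1.6)

The cyan cone was at about (11.6, 1.5) and moved to about (12.9, 3.1).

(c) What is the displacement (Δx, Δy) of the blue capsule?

(-1.3, -0.8)

The blue capsule started near (4.0, 2.9) and ended near (2.7, 2.1).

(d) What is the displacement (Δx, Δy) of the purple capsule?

(-1.4, 1.2)

The purple capsule was at about (3.8, 6.1) and moved to about (2.4, 7.3).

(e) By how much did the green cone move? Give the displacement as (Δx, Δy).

(2.5, 2.0)

The green cone started near (6.7, 5.0) and ended near (9.2, 7.0).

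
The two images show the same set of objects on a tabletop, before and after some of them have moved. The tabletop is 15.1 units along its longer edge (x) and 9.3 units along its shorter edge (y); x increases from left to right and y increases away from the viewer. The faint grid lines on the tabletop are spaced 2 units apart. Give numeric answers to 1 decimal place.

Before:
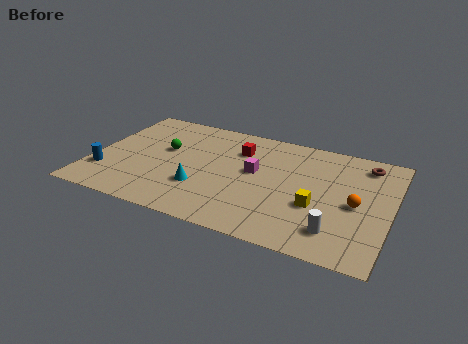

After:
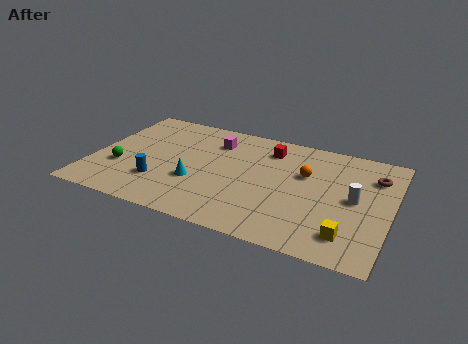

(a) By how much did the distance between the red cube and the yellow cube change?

+1.8

The distance was about 5.4 in the first image and 7.2 in the second, so they moved 1.8 units further apart.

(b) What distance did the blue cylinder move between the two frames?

2.8

The blue cylinder moved from about (0.8, 2.5) to (3.6, 2.6), a distance of √(2.8² + 0.1²) ≈ 2.8.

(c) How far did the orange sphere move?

3.1

From (13.4, 4.3) to (10.7, 5.9), the orange sphere covered √(2.7² + 1.6²) ≈ 3.1 units.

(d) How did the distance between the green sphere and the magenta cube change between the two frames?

+1.2

The distance was about 4.7 in the first image and 5.9 in the second, so they moved 1.2 units further apart.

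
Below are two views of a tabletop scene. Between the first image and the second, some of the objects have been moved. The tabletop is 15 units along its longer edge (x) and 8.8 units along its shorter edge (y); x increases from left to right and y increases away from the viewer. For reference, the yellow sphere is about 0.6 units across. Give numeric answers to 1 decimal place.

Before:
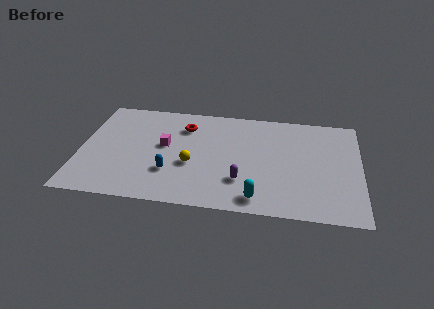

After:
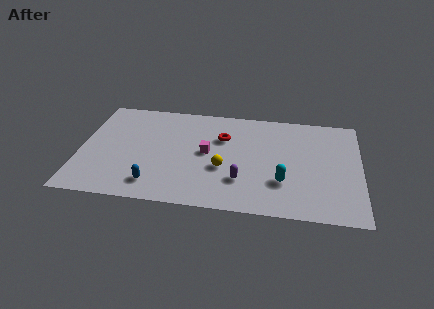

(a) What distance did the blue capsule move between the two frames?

1.4

The blue capsule was near (4.9, 2.7) before and (4.1, 1.6) after, so it travelled √(0.8² + 1.1²) ≈ 1.4 units.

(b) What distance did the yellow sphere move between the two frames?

1.7

From (6.0, 3.5) to (7.7, 3.4), the yellow sphere covered √(1.7² + 0.1²) ≈ 1.7 units.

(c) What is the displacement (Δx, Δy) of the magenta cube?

(2.3, -0.3)

The magenta cube was at about (4.5, 4.9) and moved to about (6.8, 4.6).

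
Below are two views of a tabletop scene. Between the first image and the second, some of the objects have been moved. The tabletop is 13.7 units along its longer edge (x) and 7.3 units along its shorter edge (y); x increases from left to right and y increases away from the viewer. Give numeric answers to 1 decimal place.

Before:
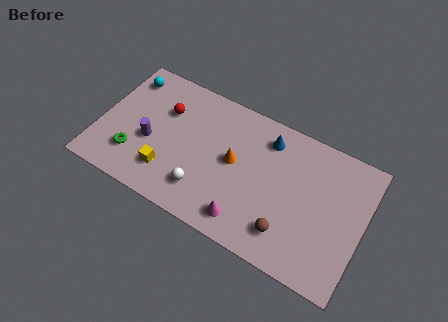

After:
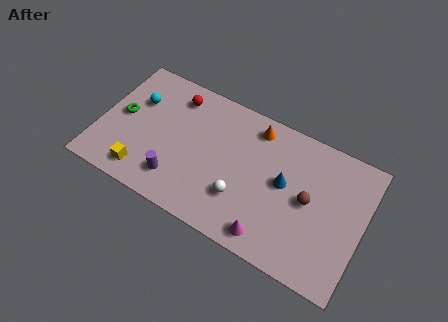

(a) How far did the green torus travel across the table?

2.1

From (2.0, 1.9) to (1.1, 3.8), the green torus covered √(0.9² + 1.9²) ≈ 2.1 units.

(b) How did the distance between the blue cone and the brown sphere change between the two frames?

-3.3

They were about 4.6 units apart before and 1.3 after — 3.3 units closer together.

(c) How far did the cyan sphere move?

1.3

From (1.0, 6.0) to (1.7, 4.9), the cyan sphere covered √(0.7² + 1.1²) ≈ 1.3 units.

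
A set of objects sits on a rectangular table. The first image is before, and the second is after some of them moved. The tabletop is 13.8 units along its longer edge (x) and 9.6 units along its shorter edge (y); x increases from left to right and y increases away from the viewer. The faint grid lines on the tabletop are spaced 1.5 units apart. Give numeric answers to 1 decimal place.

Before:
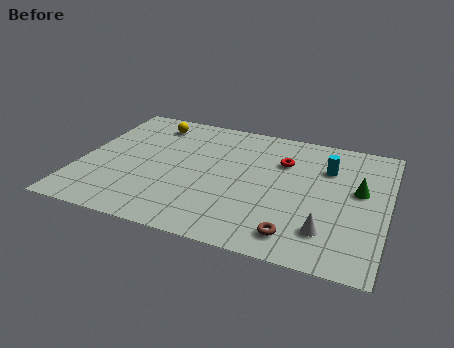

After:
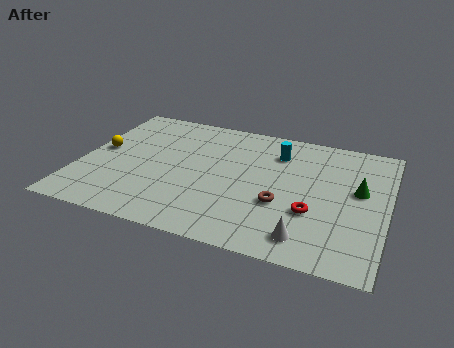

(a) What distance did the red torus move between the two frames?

3.8

From (9.0, 6.7) to (10.6, 3.3), the red torus covered √(1.6² + 3.4²) ≈ 3.8 units.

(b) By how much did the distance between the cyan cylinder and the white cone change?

+1.5

The distance was about 4.6 in the first image and 6.1 in the second, so they moved 1.5 units further apart.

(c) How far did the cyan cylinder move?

2.4

The cyan cylinder moved from about (11.0, 6.8) to (8.7, 7.3), a distance of √(2.3² + 0.5²) ≈ 2.4.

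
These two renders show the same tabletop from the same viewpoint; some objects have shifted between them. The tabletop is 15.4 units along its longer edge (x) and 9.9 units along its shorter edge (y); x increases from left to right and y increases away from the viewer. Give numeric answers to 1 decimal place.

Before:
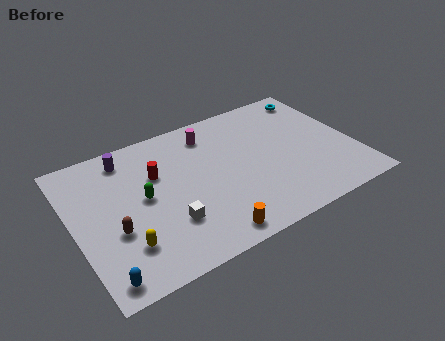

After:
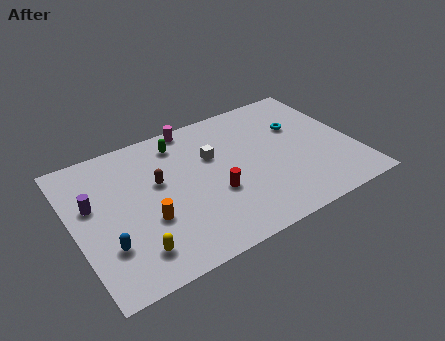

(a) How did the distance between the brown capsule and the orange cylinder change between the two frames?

-2.9

They were about 5.4 units apart before and 2.5 after — 2.9 units closer together.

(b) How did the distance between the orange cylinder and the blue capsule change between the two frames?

-3.3

Before: roughly 5.7 units apart; after: 2.4. That's 3.3 units closer together.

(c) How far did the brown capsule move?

3.5

The brown capsule was near (2.0, 3.7) before and (4.7, 5.9) after, so it travelled √(2.7² + 2.2²) ≈ 3.5 units.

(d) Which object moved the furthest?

the white cube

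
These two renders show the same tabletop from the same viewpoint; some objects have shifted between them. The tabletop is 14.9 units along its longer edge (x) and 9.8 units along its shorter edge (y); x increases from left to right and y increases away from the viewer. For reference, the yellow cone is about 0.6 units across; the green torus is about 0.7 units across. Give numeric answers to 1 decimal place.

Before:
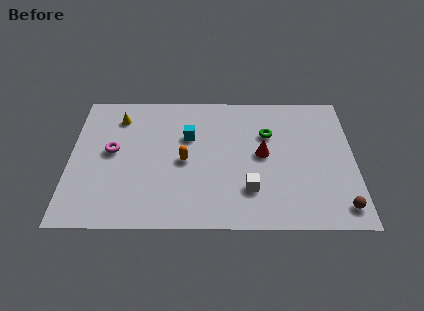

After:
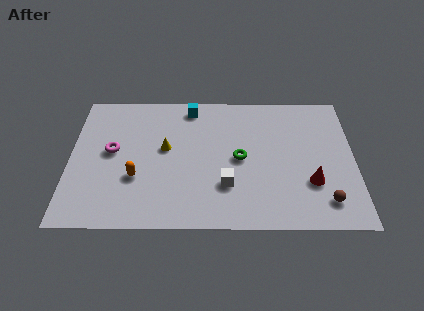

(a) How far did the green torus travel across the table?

2.3

The green torus moved from about (10.4, 6.6) to (8.9, 4.8), a distance of √(1.5² + 1.8²) ≈ 2.3.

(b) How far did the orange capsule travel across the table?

2.8

From (6.0, 4.6) to (3.5, 3.4), the orange capsule covered √(2.5² + 1.2²) ≈ 2.8 units.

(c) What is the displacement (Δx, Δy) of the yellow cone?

(2.5, -2.3)

The yellow cone was at about (2.5, 7.8) and moved to about (5.0, 5.5).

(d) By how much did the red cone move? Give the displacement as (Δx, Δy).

(2.5, -2.0)

From the two frames, the red cone sits at roughly (10.1, 5.1) before and (12.6, 3.1) after.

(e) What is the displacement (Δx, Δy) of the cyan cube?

(0.1, 2.2)

The cyan cube was at about (6.2, 6.4) and moved to about (6.3, 8.6).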